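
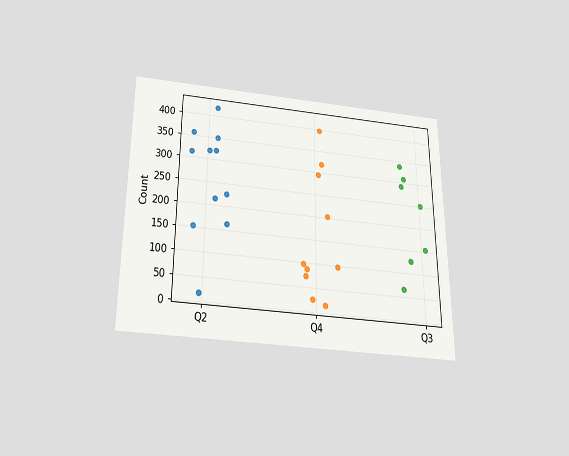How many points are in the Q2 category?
The chart is viewed slightly from below. Counting the markers in the Q2 column gives 11.

11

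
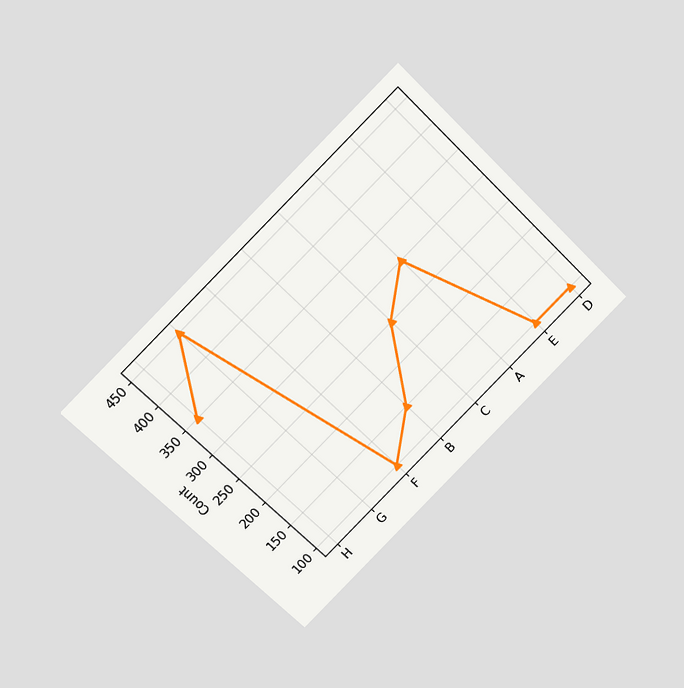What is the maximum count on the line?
450

The chart is tilted about 45° counter-clockwise and viewed at a slight angle. The highest point is at G, and reading across to the y-axis gives 450.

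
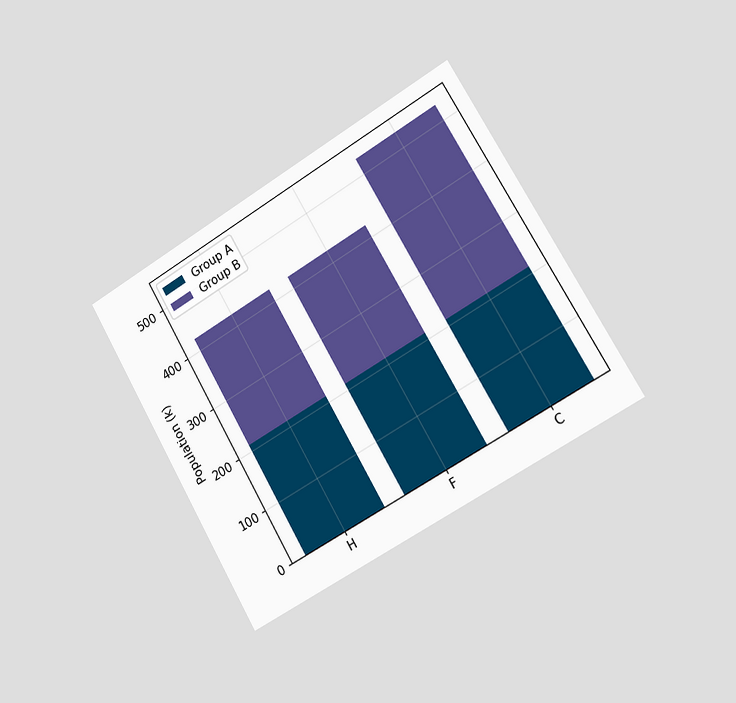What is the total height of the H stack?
The chart is tilted about 30° counter-clockwise and viewed slightly from the right. The H stack's top reaches 424k on the y-axis.

424k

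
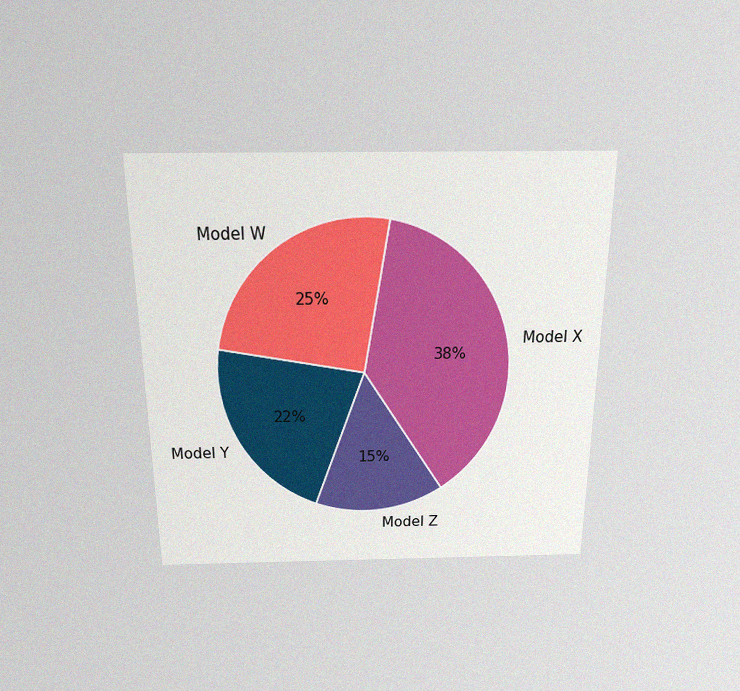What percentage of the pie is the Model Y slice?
The chart is viewed slightly from above, with some photo noise. The Model Y slice takes up 22% of the pie.

22%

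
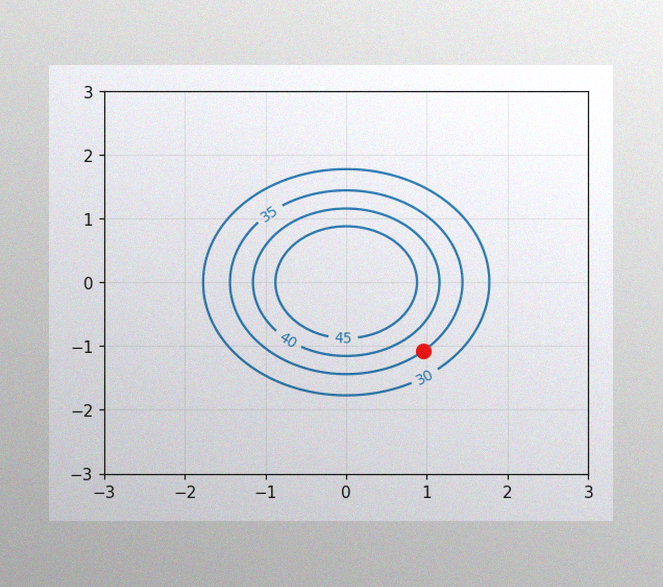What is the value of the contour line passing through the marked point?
The image has some photo noise and uneven lighting. The marked point sits on the contour labelled 35.

35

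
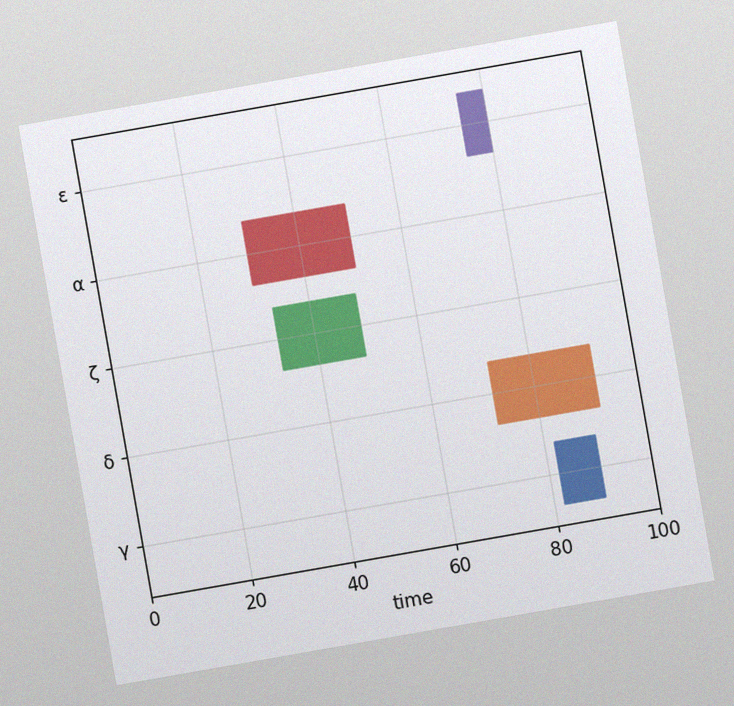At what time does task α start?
The chart is tilted about 10° counter-clockwise, with some photo noise. The α bar begins at t=30.

30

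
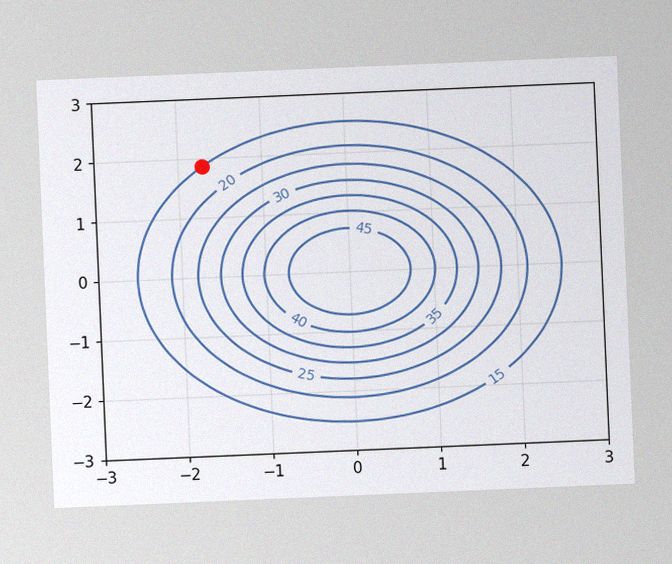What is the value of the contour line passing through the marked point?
15

The chart is tilted about 2° counter-clockwise, with some photo noise. The marked point sits on the contour labelled 15.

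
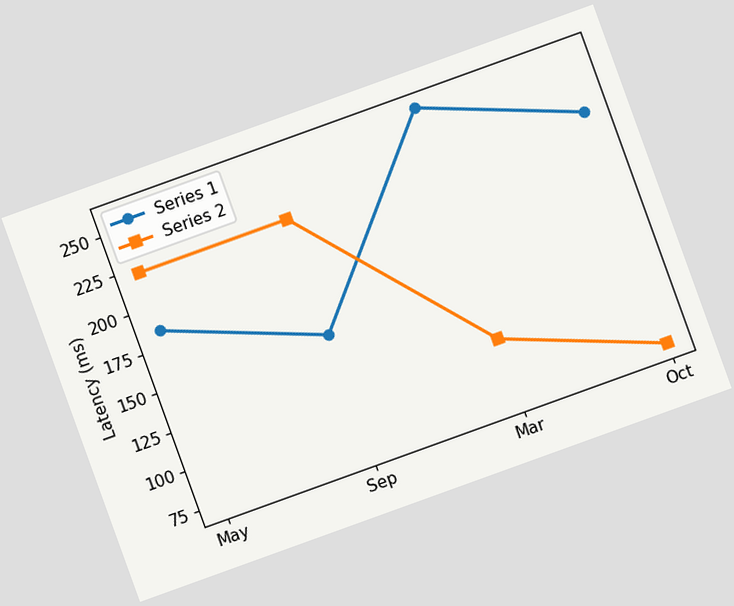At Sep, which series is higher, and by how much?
Series 2, by 74ms

The chart is tilted about 20° counter-clockwise. At Sep, Series 2 sits above the other line by 74ms.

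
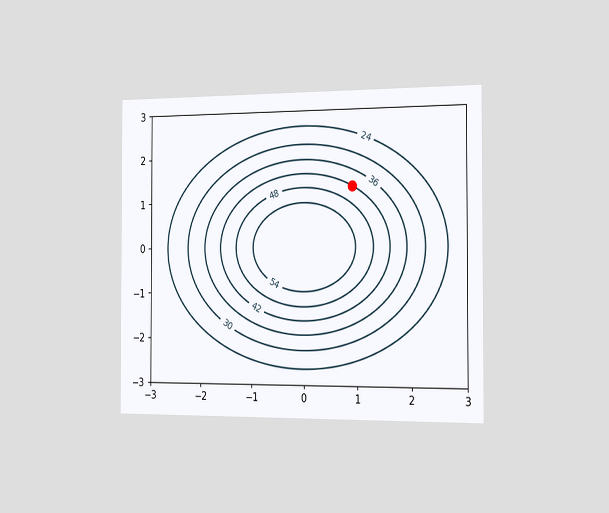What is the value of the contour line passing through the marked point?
The chart is viewed slightly from the right. The marked point sits on the contour labelled 42.

42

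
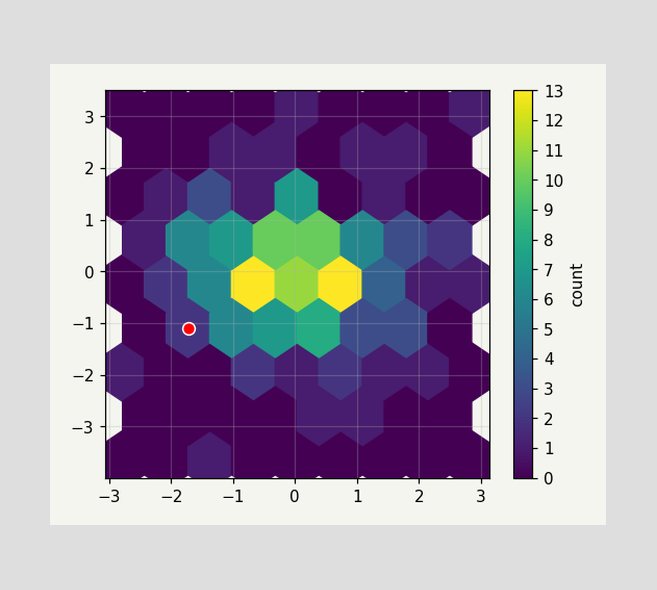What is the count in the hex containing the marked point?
2

The marked hex reads 2 on the colorbar.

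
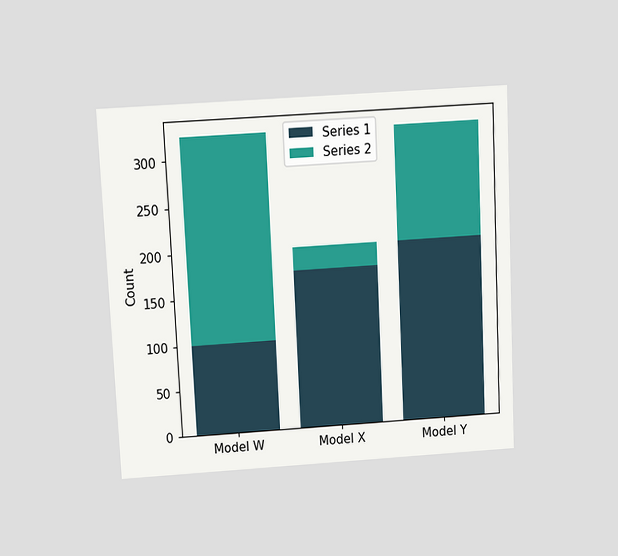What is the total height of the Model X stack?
The chart is tilted about 3° counter-clockwise and viewed slightly from above. The Model X stack's top reaches 200 on the y-axis.

200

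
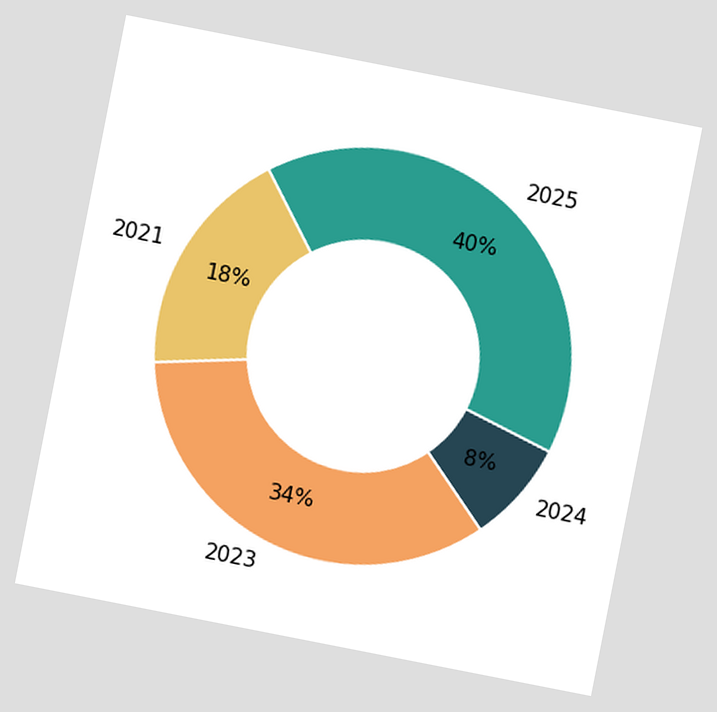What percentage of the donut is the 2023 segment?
34%

The chart is tilted about 11° clockwise. The 2023 segment takes up 34% of the ring.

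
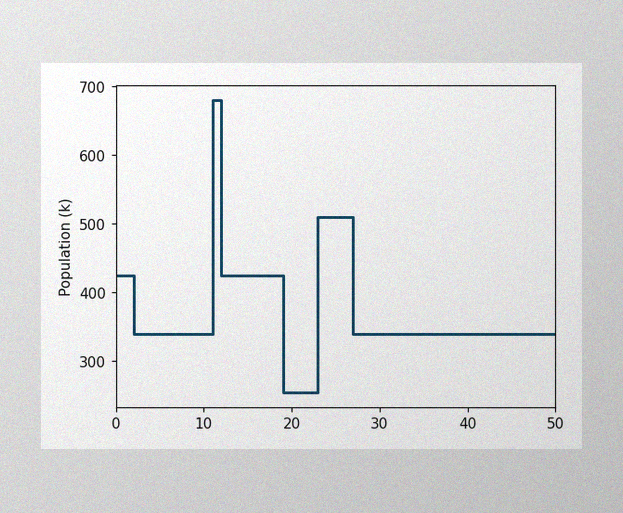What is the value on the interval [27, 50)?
The image has some photo noise and uneven lighting. On [27, 50) the step sits at 340k.

340k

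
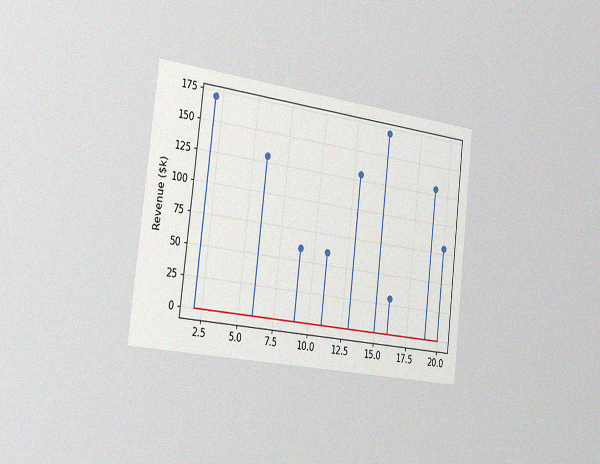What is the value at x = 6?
$130k

The chart is tilted about 7° clockwise and viewed slightly from the left, with some photo noise. The stem at x=6 reaches $130k.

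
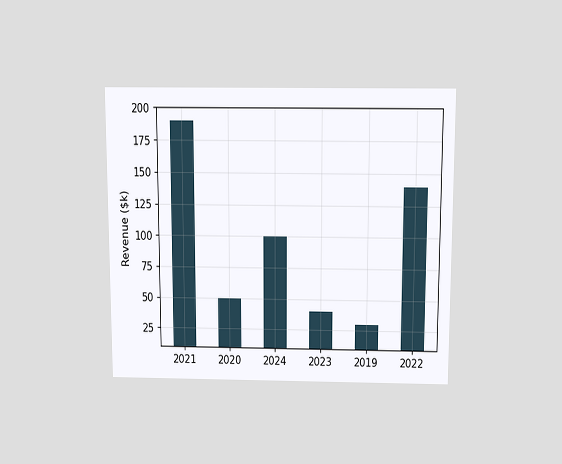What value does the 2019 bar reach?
The chart is viewed slightly from above. Reading along the chart's y-axis, the 2019 bar reaches $30k.

$30k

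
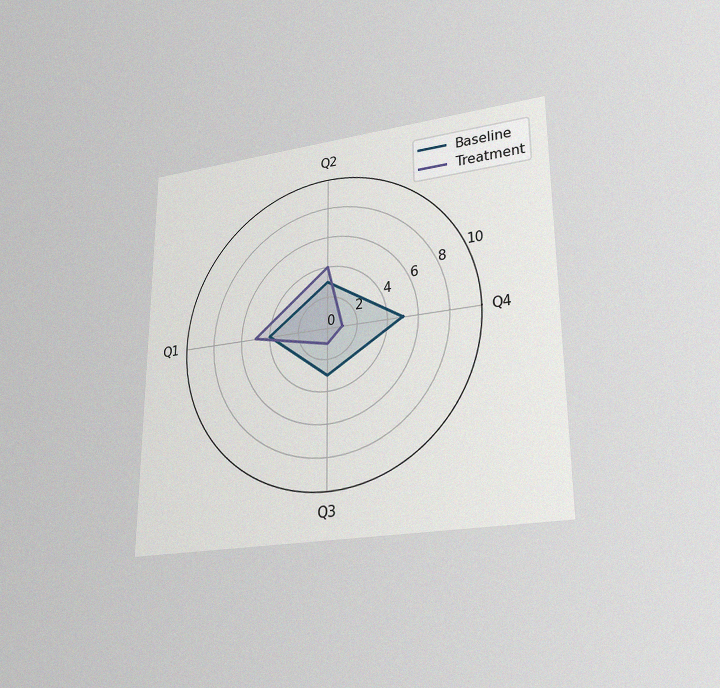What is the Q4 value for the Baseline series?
The chart is viewed at a slight angle, with some photo noise. On the Q4 axis, Baseline reaches 5.

5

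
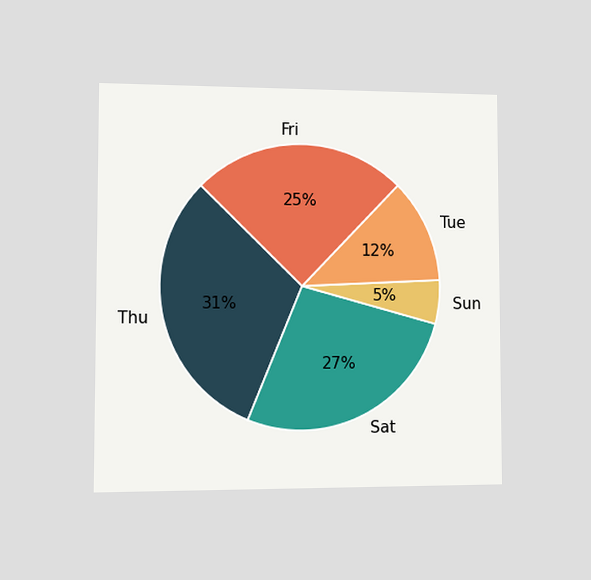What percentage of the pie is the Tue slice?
The chart is viewed at a slight angle. The Tue slice takes up 12% of the pie.

12%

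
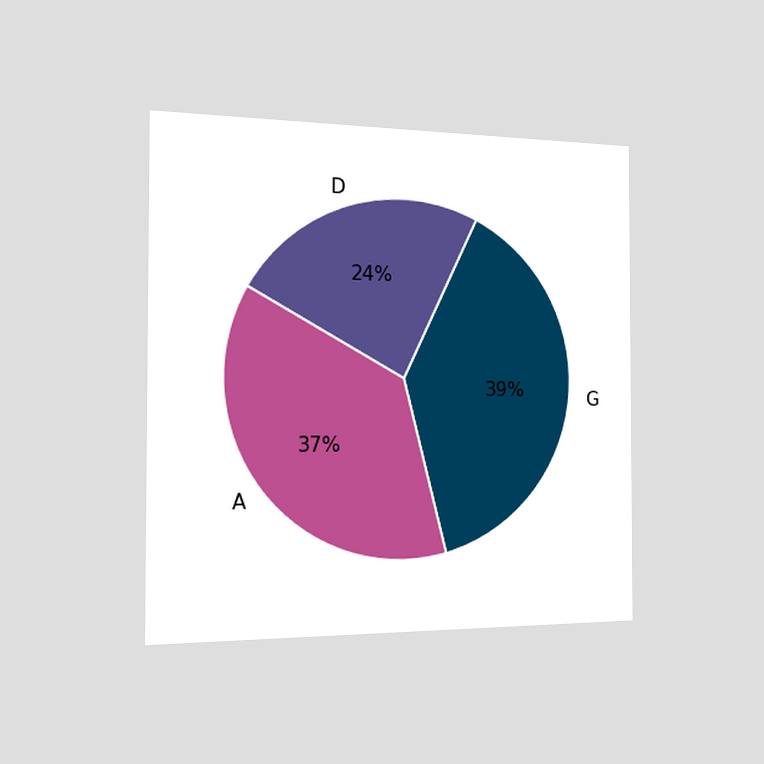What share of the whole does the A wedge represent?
37%

The chart is viewed slightly from the left. The A slice takes up 37% of the pie.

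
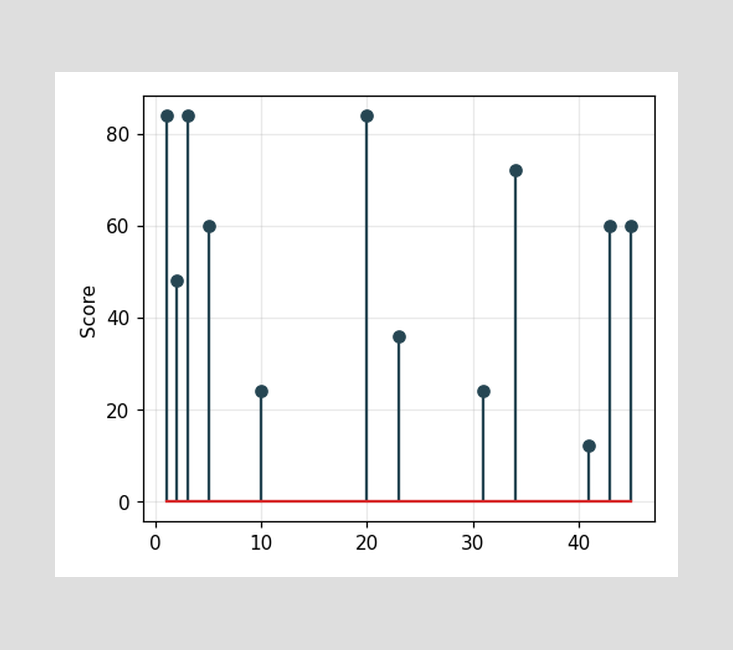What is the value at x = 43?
The stem at x=43 reaches 60.

60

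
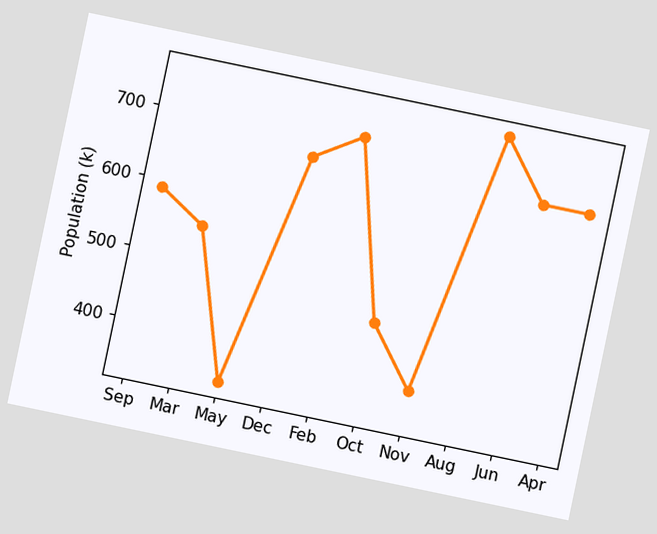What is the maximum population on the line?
756k

The chart is tilted about 12° clockwise. The highest point is at Aug, and reading across to the y-axis gives 756k.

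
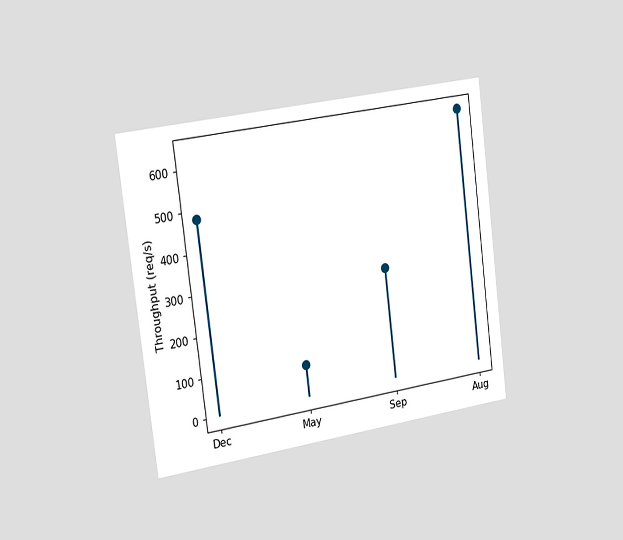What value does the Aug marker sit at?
640req/s

The chart is tilted about 7° counter-clockwise and viewed slightly from the left. The Aug marker sits at 640req/s.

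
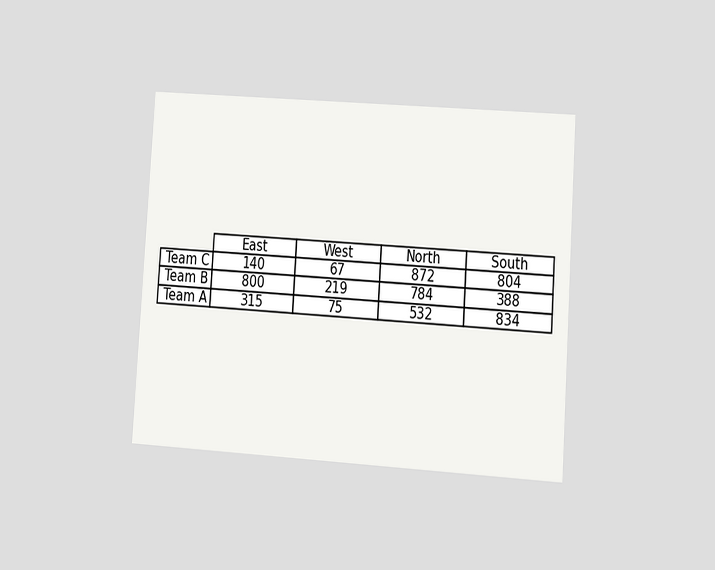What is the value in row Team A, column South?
834

The chart is tilted about 4° clockwise and viewed at a slight angle. The (Team A, South) cell reads 834.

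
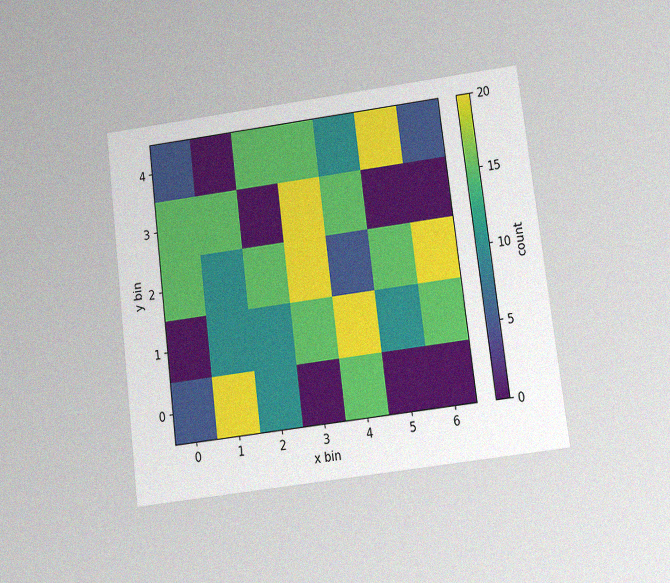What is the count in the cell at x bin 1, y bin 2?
The chart is tilted about 7° counter-clockwise and viewed at a slight angle, with some photo noise. Matching the cell (1, 2) against the colorbar gives 10.

10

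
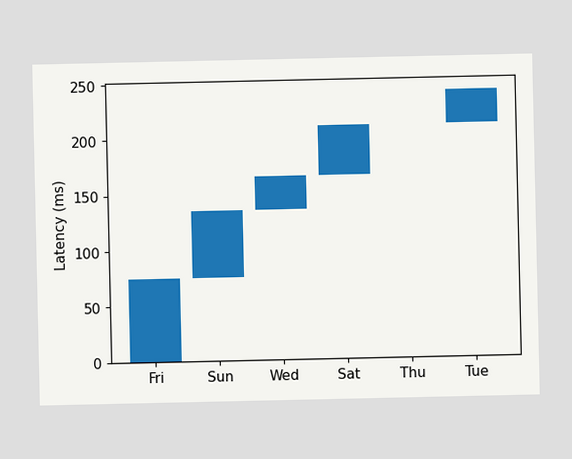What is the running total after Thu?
210ms

After Thu the running total reaches 210ms.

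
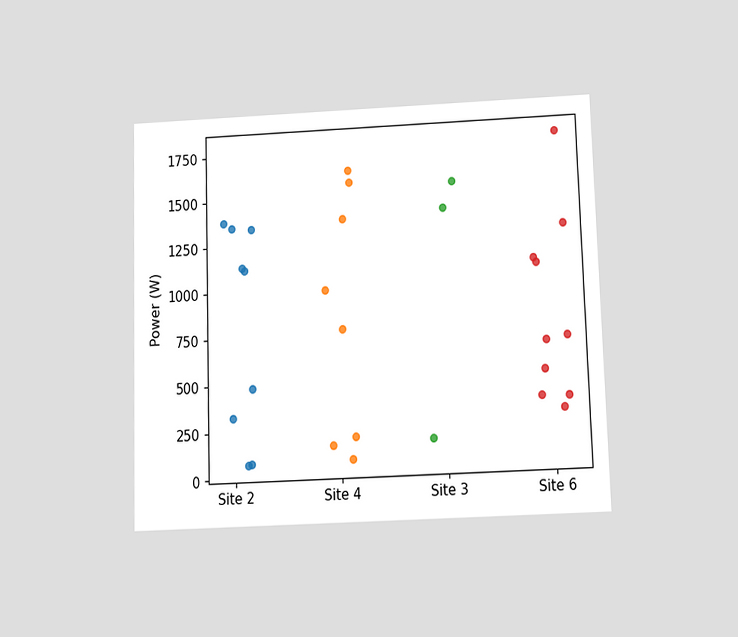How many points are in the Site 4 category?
The chart is viewed slightly from below. Counting the markers in the Site 4 column gives 8.

8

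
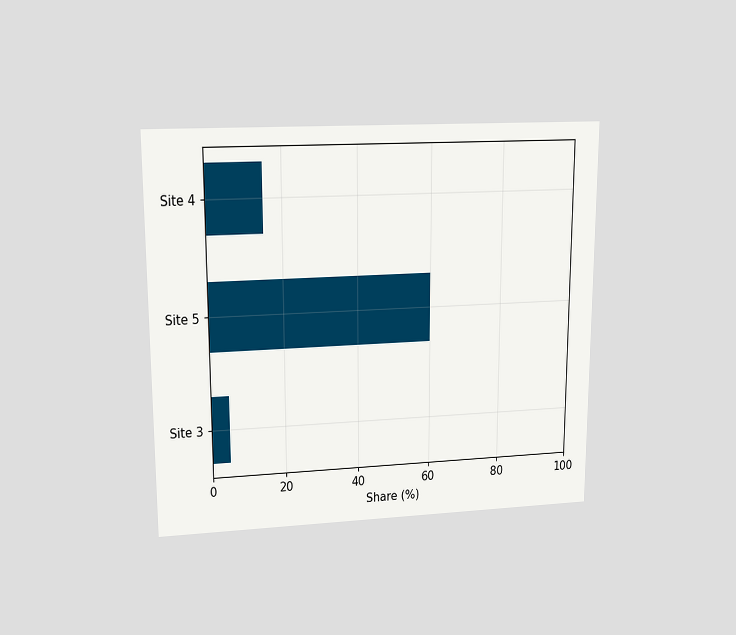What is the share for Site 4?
The chart is viewed at a slight angle. Reading along the chart's x-axis, the Site 4 bar reaches 15%.

15%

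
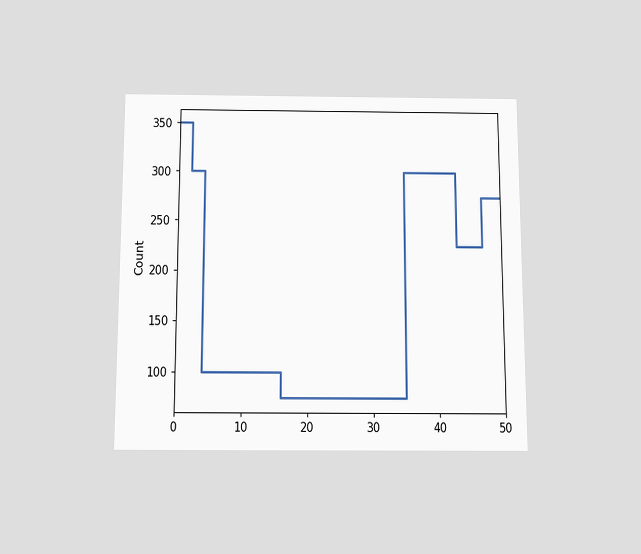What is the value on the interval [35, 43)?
The chart is viewed slightly from below. On [35, 43) the step sits at 300.

300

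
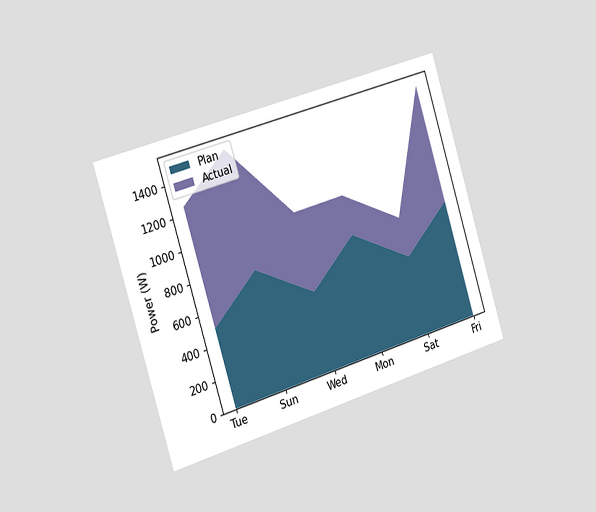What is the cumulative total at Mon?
The chart is tilted about 17° counter-clockwise and viewed slightly from the left. The stacked total at Mon reaches 1000W.

1000W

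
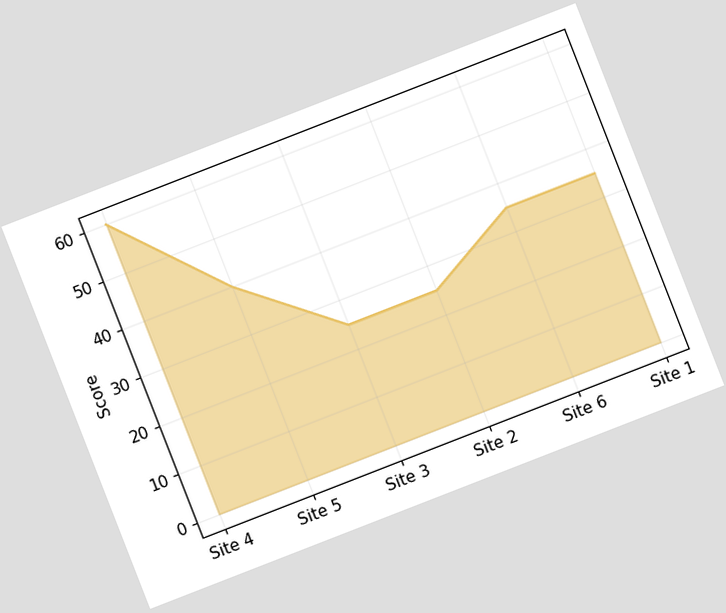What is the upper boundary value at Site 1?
The chart is tilted about 21° counter-clockwise. At Site 1 the upper boundary is at 35.

35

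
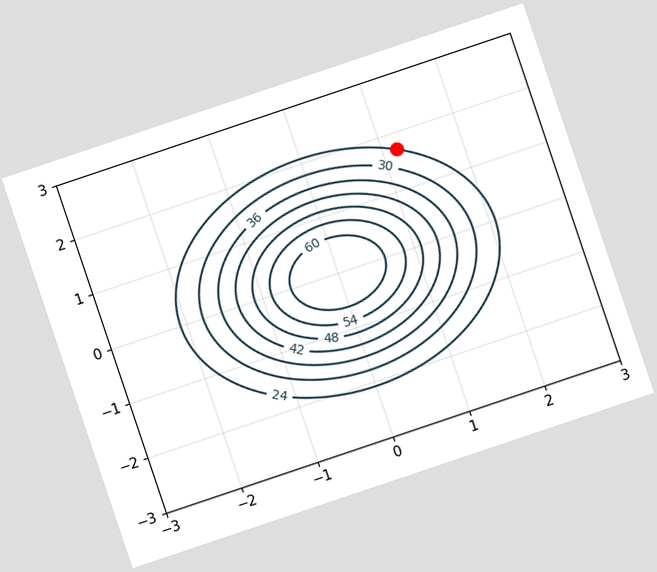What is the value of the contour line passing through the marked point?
The chart is tilted about 19° counter-clockwise. The marked point sits on the contour labelled 24.

24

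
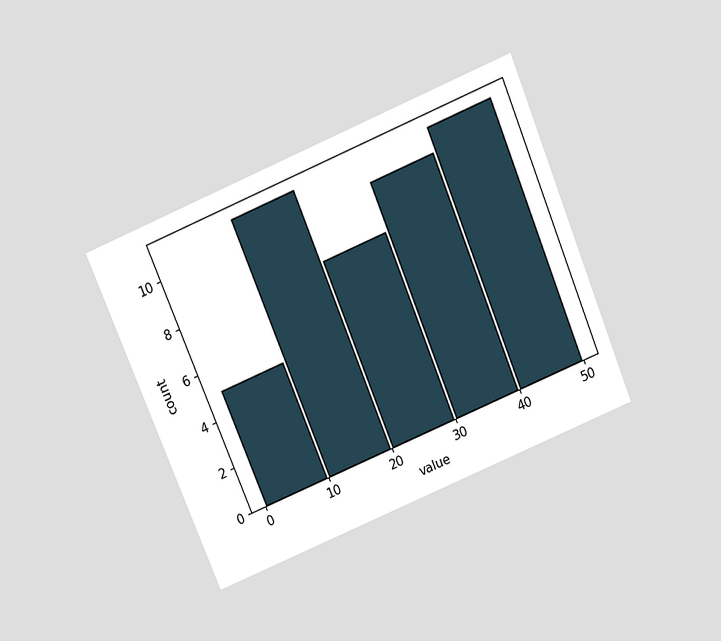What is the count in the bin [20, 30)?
The chart is tilted about 23° counter-clockwise and viewed slightly from above. The [20, 30) bin has height 8.

8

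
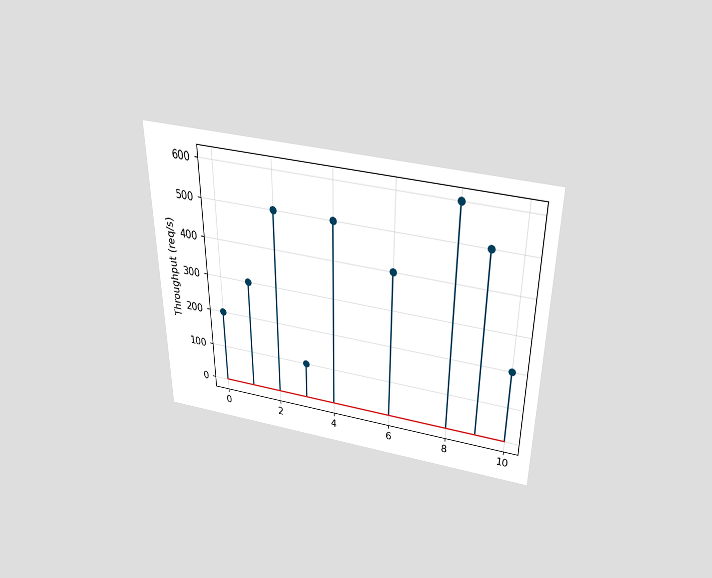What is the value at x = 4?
The chart is viewed slightly from above. The stem at x=4 reaches 500req/s.

500req/s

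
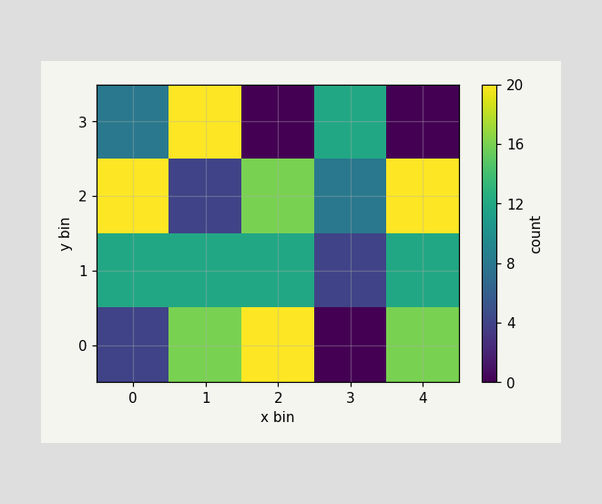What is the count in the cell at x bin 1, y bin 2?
Matching the cell (1, 2) against the colorbar gives 4.

4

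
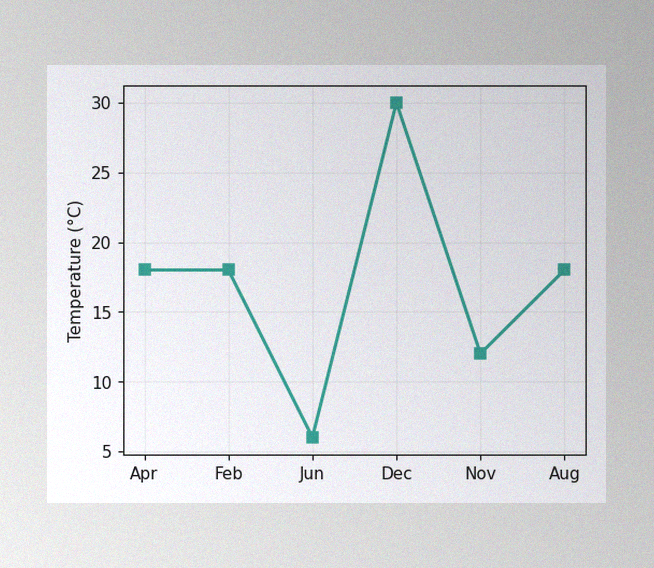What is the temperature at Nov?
12°C

The image has some photo noise and uneven lighting. At Nov, the line is at 12°C.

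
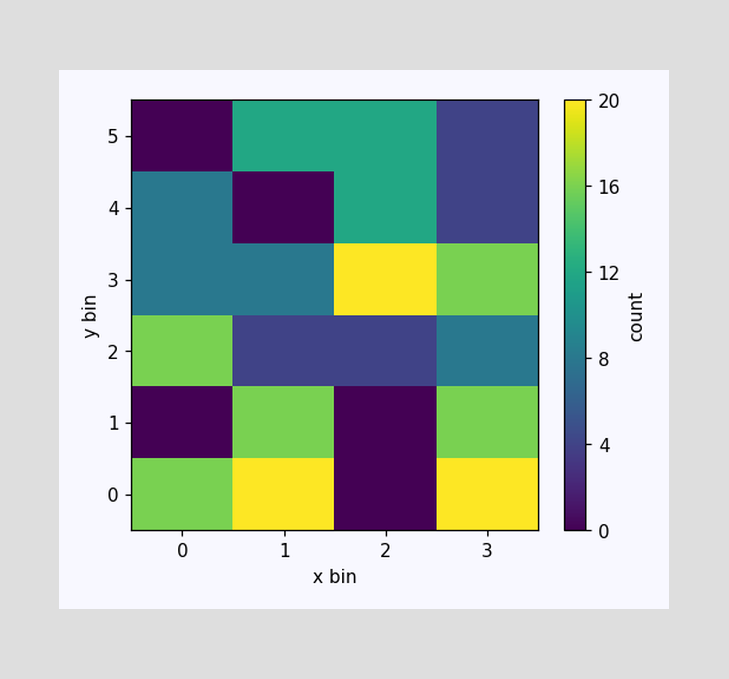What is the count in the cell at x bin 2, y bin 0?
Matching the cell (2, 0) against the colorbar gives 0.

0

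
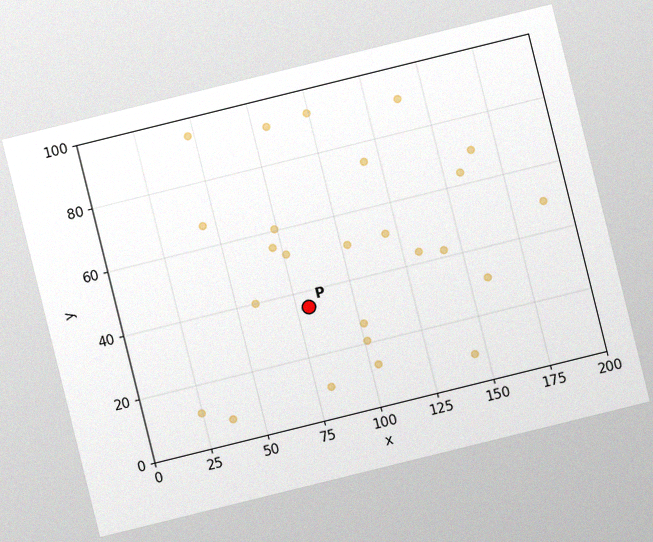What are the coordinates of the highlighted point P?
The chart is tilted about 14° counter-clockwise, with some photo noise. Following the gridlines from P to each axis, P sits at (80, 35).

(80, 35)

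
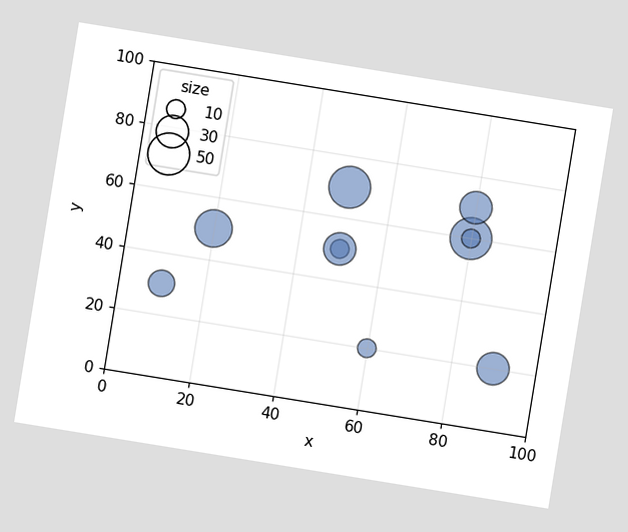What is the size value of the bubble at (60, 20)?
The chart is tilted about 9° clockwise. Matching the bubble at (60, 20) against the size legend gives 10.

10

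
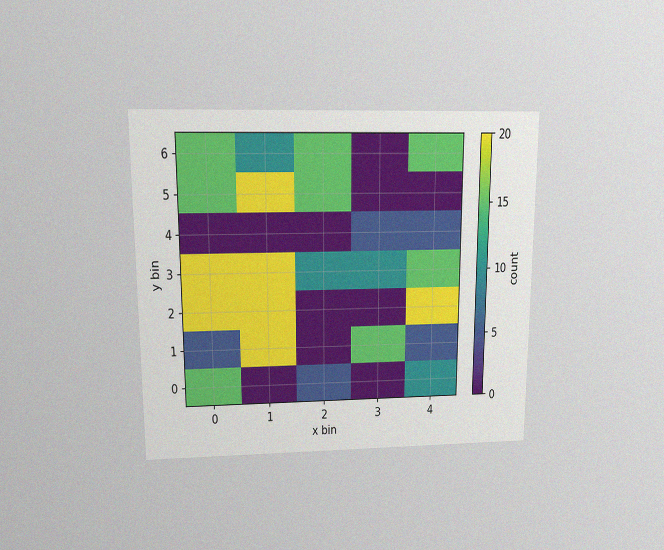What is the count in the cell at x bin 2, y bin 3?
10

The chart is viewed slightly from above, with some photo noise. Matching the cell (2, 3) against the colorbar gives 10.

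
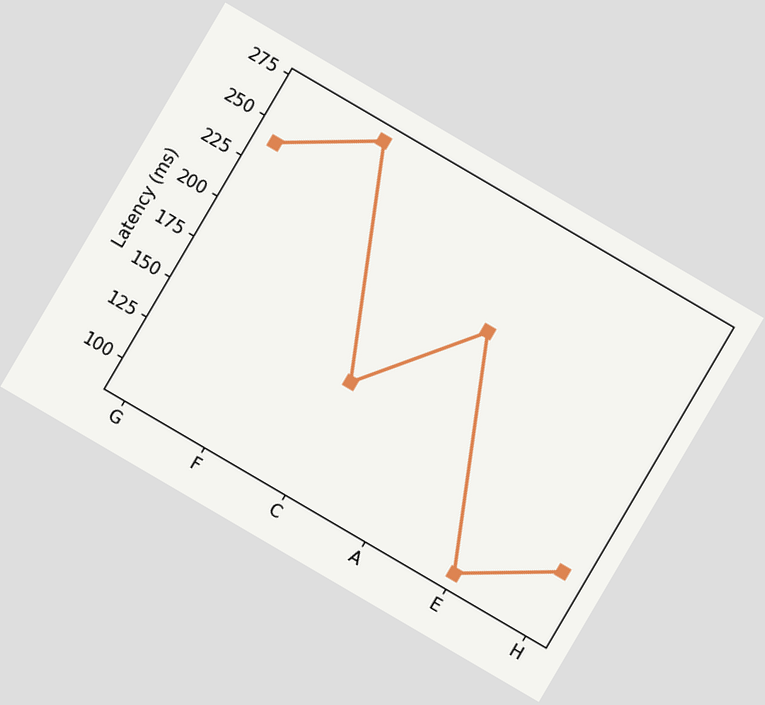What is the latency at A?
The chart is tilted about 30° clockwise. At A, the line is at 210ms.

210ms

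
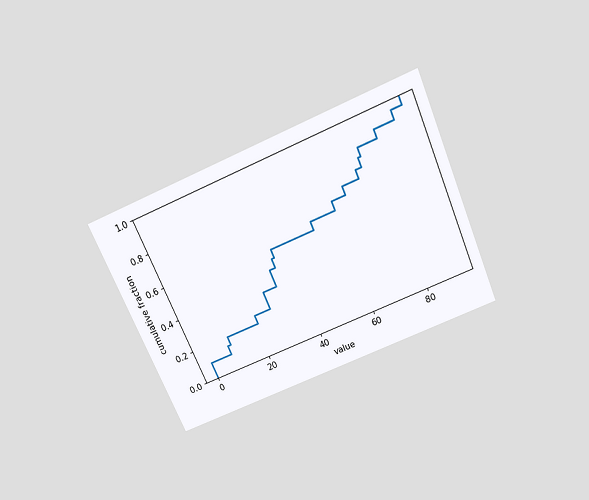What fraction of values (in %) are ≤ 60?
65%

The chart is tilted about 23° counter-clockwise and viewed slightly from above. At x=60 the ECDF step is at 65%.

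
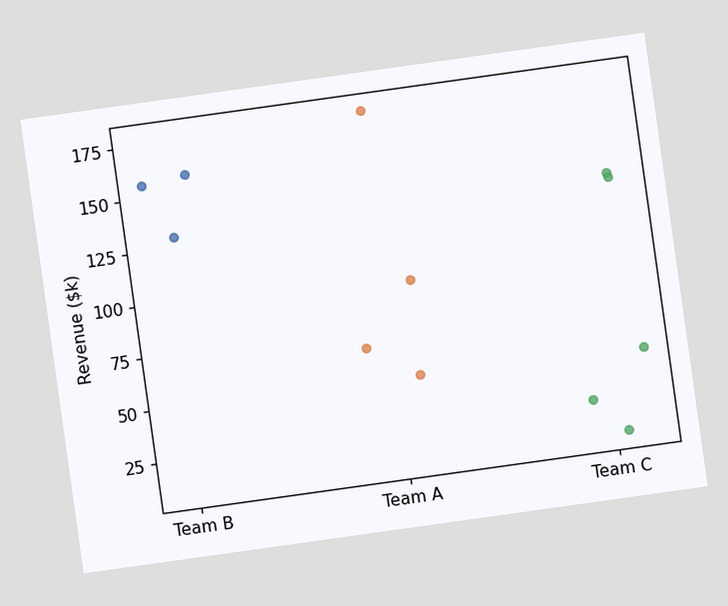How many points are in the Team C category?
The chart is tilted about 8° counter-clockwise. Counting the markers in the Team C column gives 5.

5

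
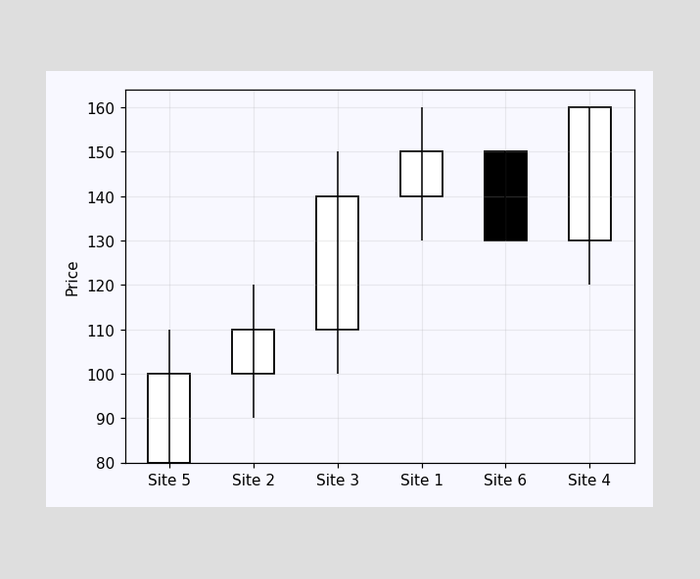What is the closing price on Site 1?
150

The Site 1 candle closes at 150.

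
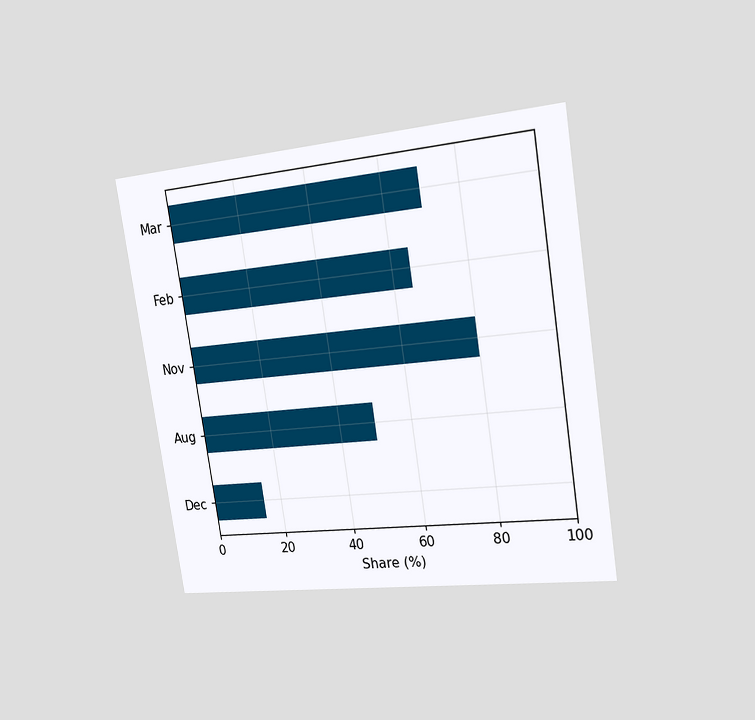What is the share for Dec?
15%

The chart is tilted about 9° counter-clockwise and viewed slightly from the right. Reading along the chart's x-axis, the Dec bar reaches 15%.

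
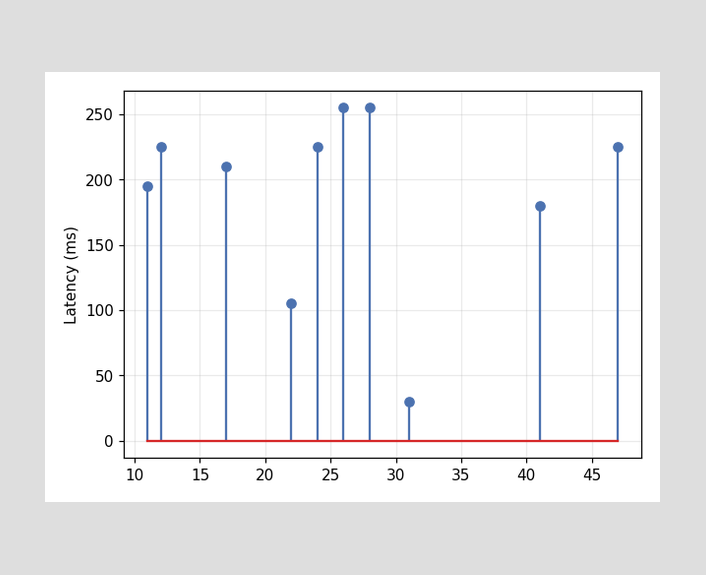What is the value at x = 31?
30ms

The stem at x=31 reaches 30ms.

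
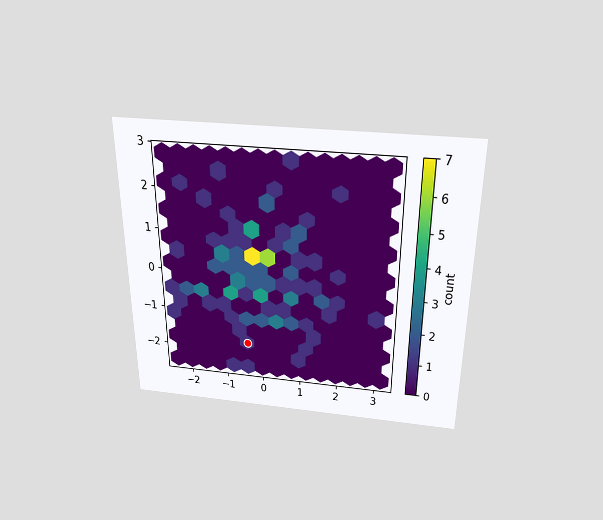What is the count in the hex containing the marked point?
1

The chart is viewed slightly from above. The marked hex reads 1 on the colorbar.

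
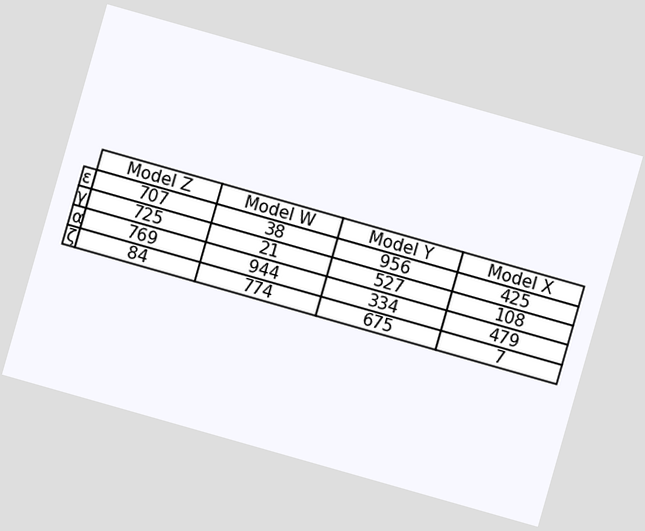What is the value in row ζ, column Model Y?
The chart is tilted about 16° clockwise. The (ζ, Model Y) cell reads 675.

675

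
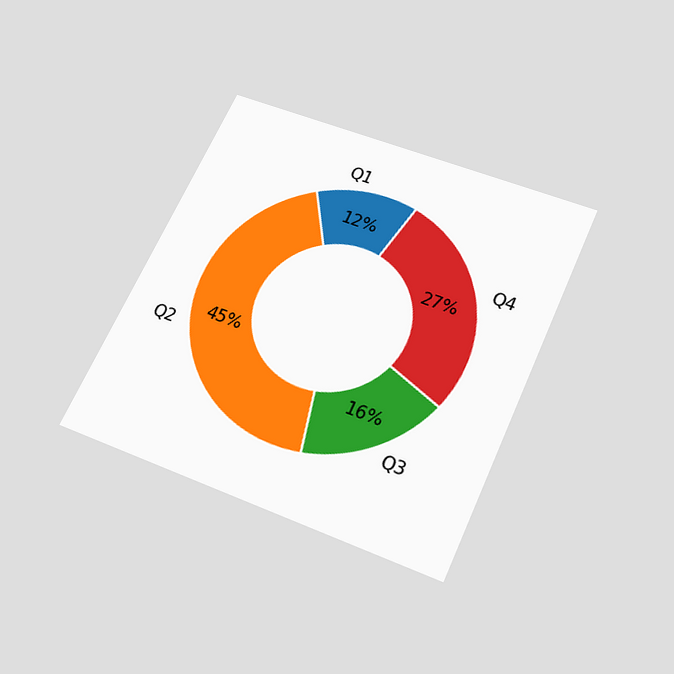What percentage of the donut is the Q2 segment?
45%

The chart is tilted about 24° clockwise and viewed slightly from below. The Q2 segment takes up 45% of the ring.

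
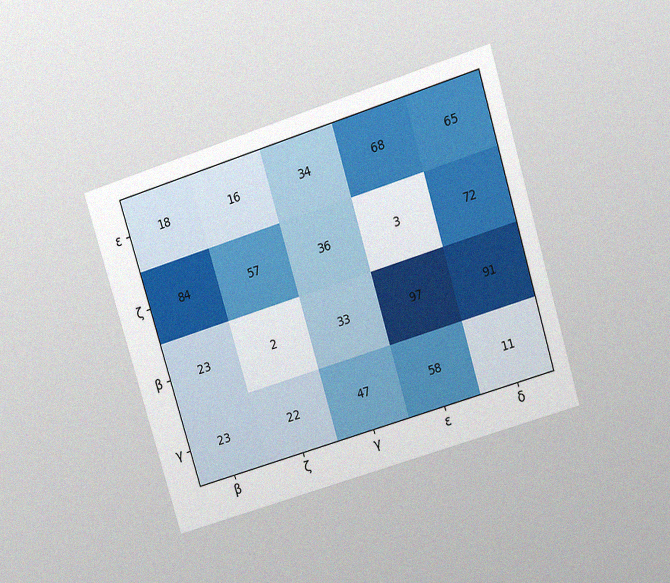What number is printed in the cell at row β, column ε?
The chart is tilted about 17° counter-clockwise and viewed at a slight angle, with some photo noise. The (β, ε) cell reads 97.

97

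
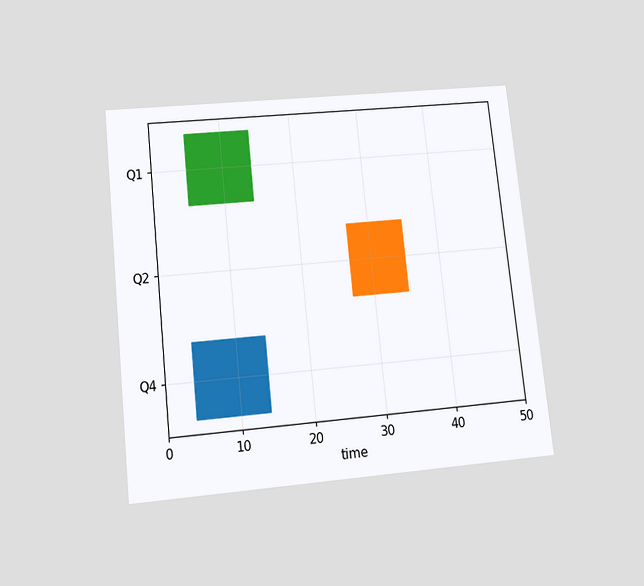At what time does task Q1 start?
5

The chart is tilted about 6° counter-clockwise and viewed slightly from below. The Q1 bar begins at t=5.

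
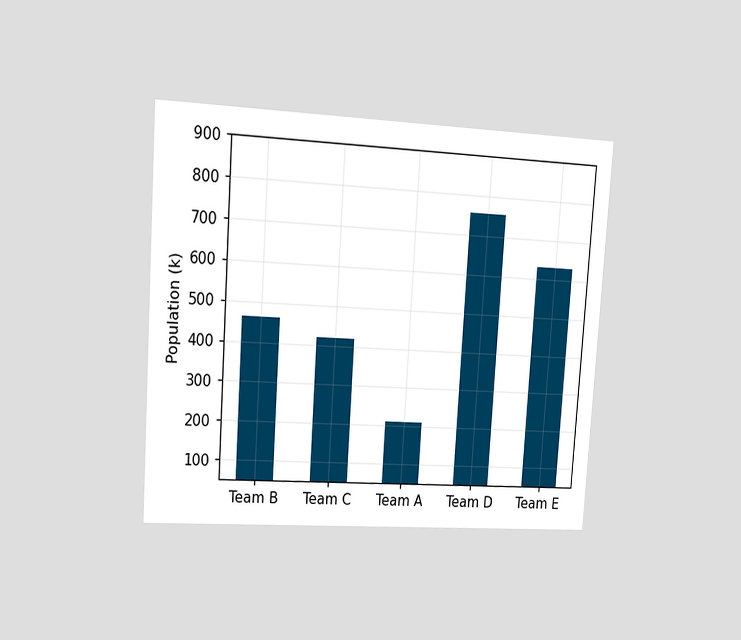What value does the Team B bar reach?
462k

The chart is tilted about 4° clockwise and viewed at a slight angle. Reading along the chart's y-axis, the Team B bar reaches 462k.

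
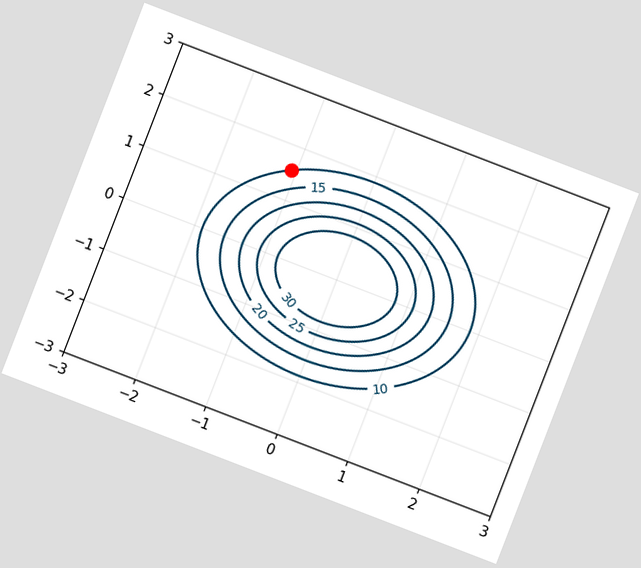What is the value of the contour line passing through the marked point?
10

The chart is tilted about 21° clockwise. The marked point sits on the contour labelled 10.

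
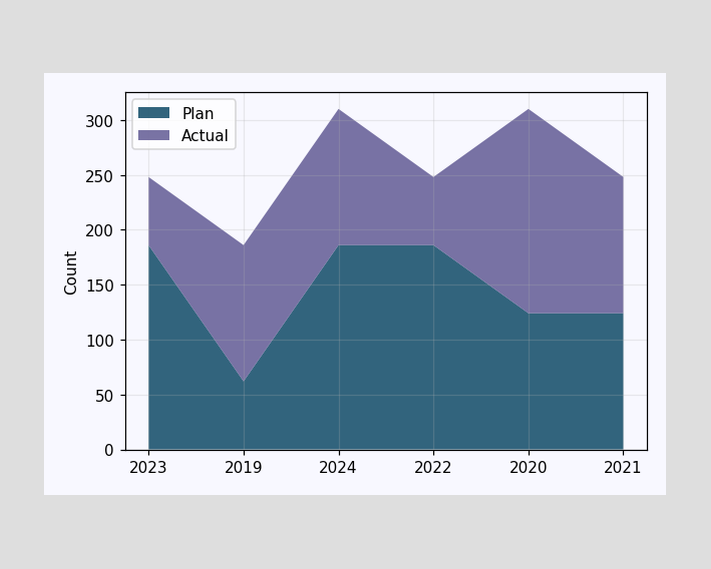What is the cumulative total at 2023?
248

The stacked total at 2023 reaches 248.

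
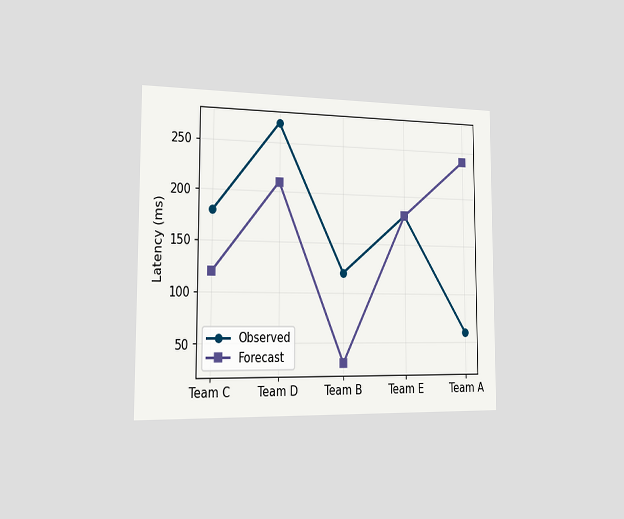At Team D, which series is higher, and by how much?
Observed, by 60ms

The chart is viewed slightly from the left. At Team D, Observed sits above the other line by 60ms.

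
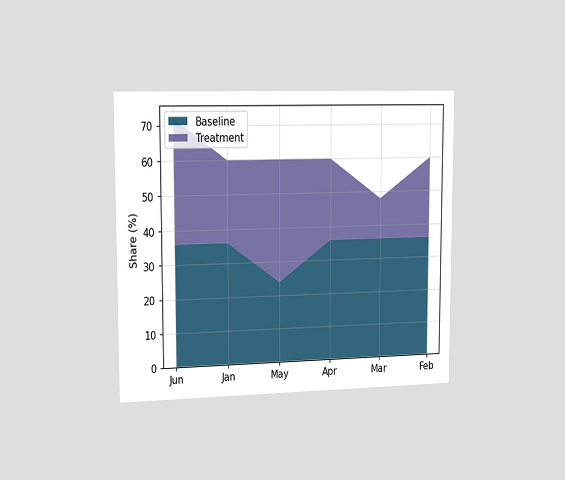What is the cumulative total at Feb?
The chart is viewed slightly from the left. The stacked total at Feb reaches 60%.

60%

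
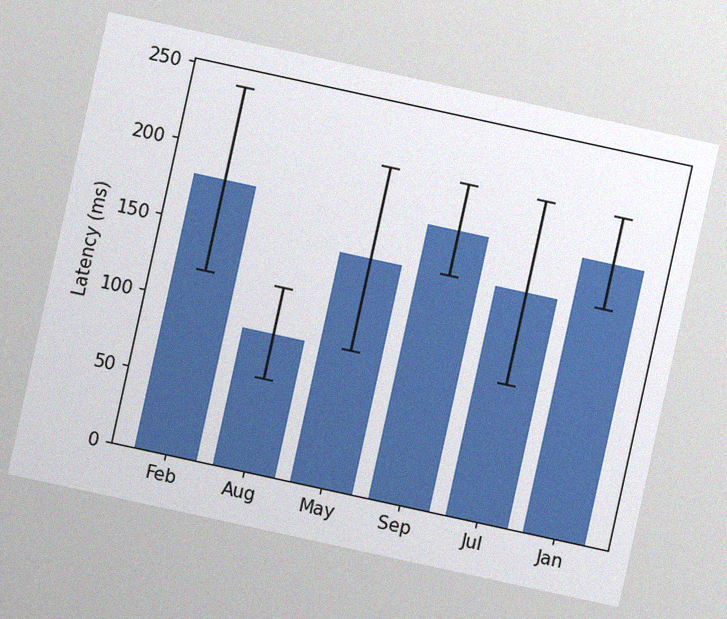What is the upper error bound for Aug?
The chart is tilted about 12° clockwise, with some photo noise. The Aug bar's upper whisker reaches 120ms.

120ms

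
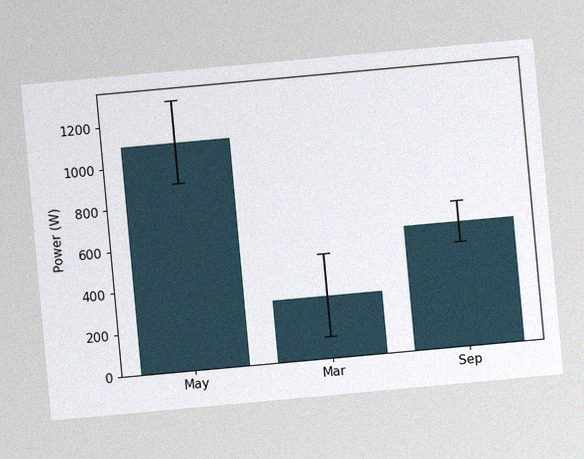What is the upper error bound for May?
The chart is tilted about 5° counter-clockwise, with some photo noise. The May bar's upper whisker reaches 1300W.

1300W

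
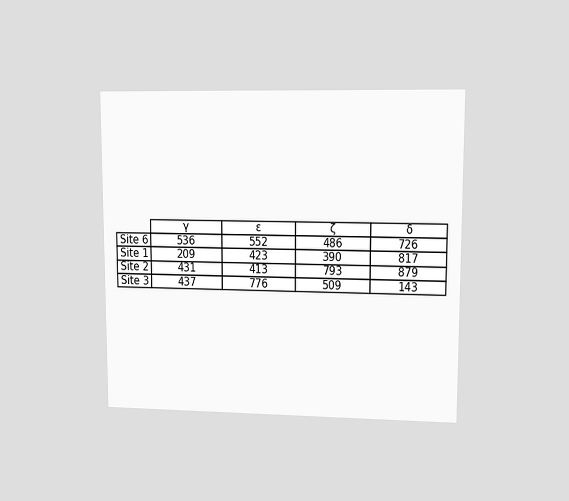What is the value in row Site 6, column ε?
552

The chart is viewed at a slight angle. The (Site 6, ε) cell reads 552.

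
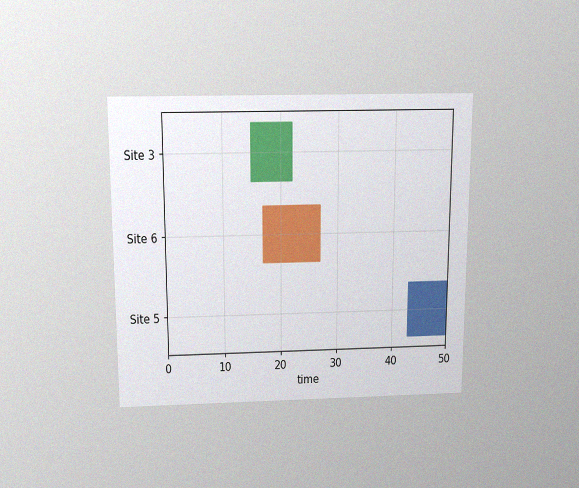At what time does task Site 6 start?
The chart is viewed slightly from above, with some photo noise. The Site 6 bar begins at t=17.

17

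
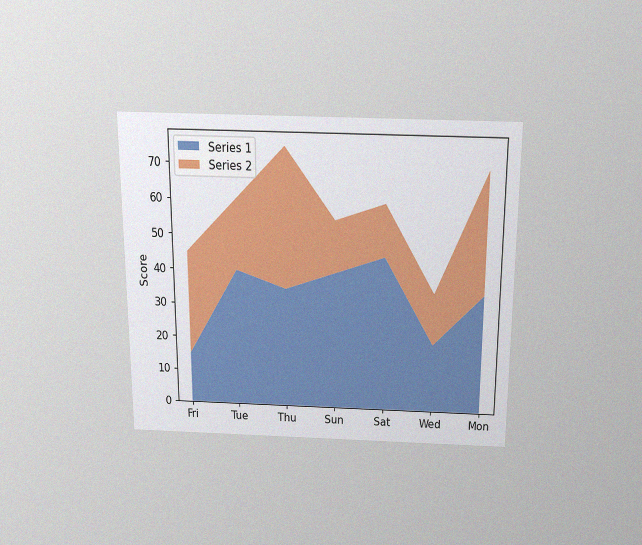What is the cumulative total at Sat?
The chart is viewed slightly from above, with some photo noise. The stacked total at Sat reaches 60.

60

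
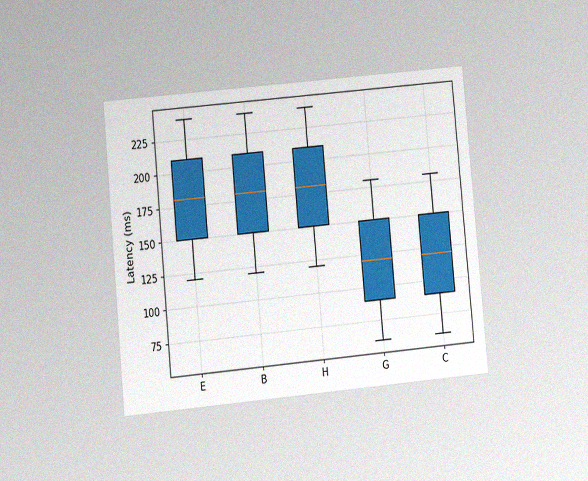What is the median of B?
The chart is tilted about 5° counter-clockwise and viewed at a slight angle, with some photo noise. The median line in the B box sits at 180ms.

180ms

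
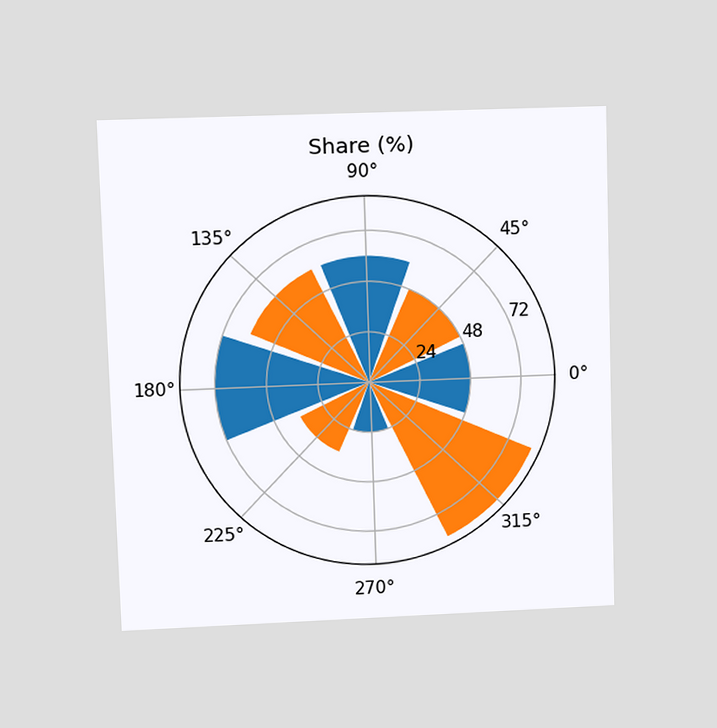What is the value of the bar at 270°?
24%

The chart is viewed at a slight angle. The bar at 270° reaches 24% on the radial axis.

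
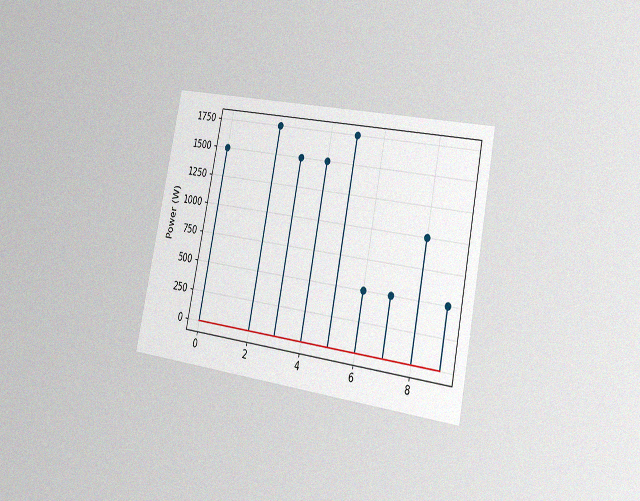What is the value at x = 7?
The chart is tilted about 11° clockwise and viewed slightly from the right, with some photo noise. The stem at x=7 reaches 500W.

500W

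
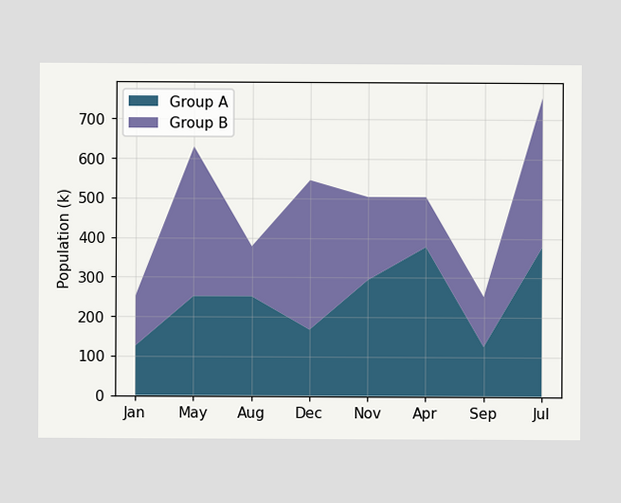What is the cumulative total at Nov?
The stacked total at Nov reaches 504k.

504k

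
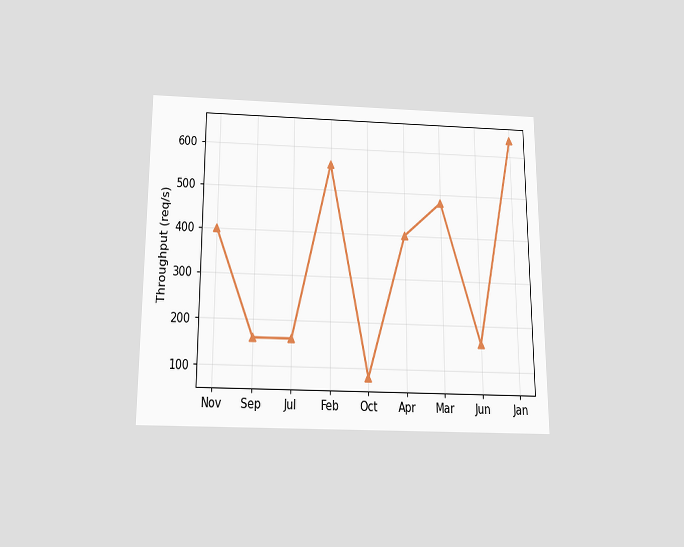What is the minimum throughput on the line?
80req/s

The chart is viewed slightly from below. The lowest point is at Oct, and reading across to the y-axis gives 80req/s.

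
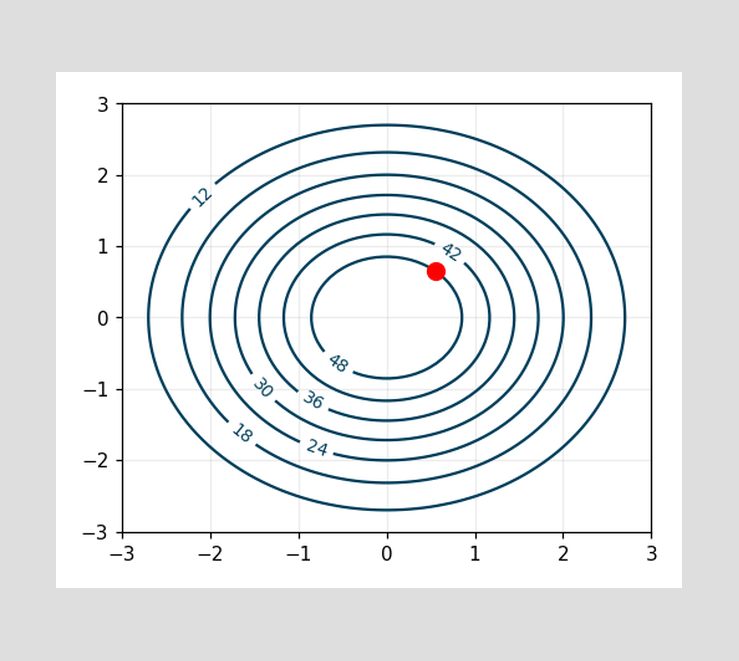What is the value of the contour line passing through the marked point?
The marked point sits on the contour labelled 48.

48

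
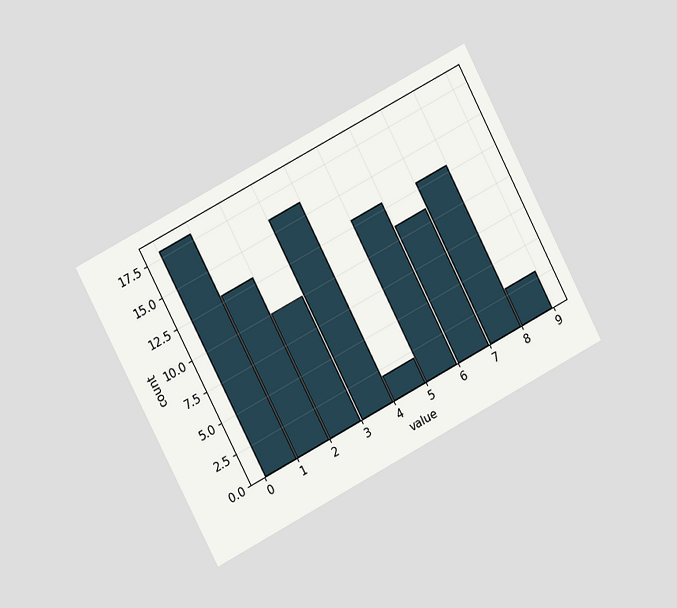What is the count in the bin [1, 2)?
13

The chart is tilted about 28° counter-clockwise and viewed slightly from the left. The [1, 2) bin has height 13.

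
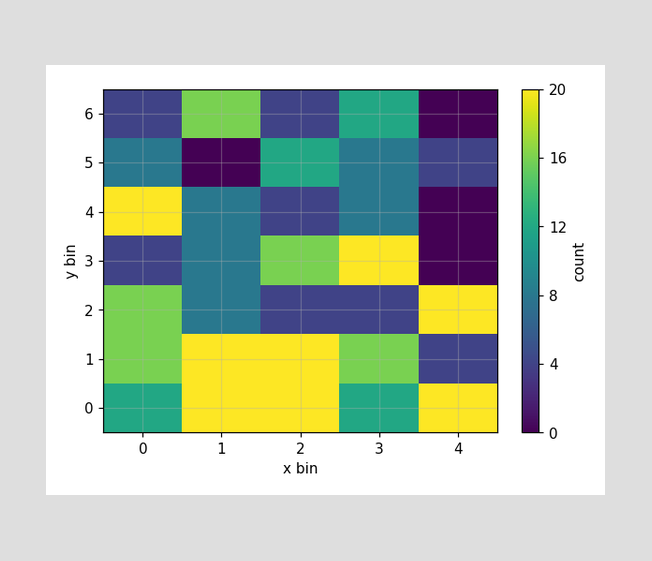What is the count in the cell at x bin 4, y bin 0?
20

Matching the cell (4, 0) against the colorbar gives 20.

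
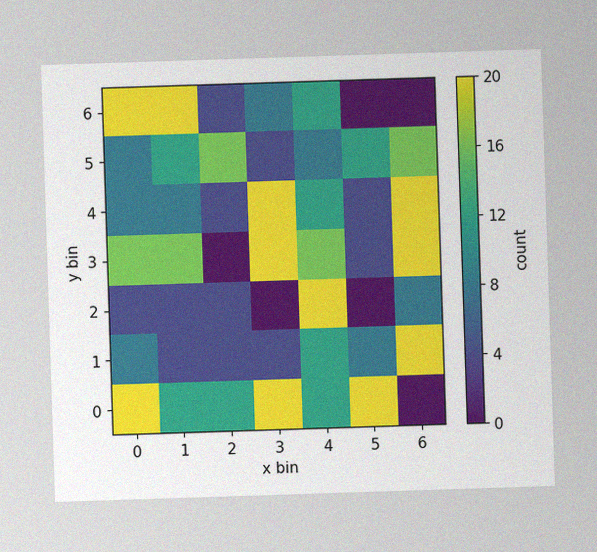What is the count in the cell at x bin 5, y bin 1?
The image has some photo noise and uneven lighting. Matching the cell (5, 1) against the colorbar gives 8.

8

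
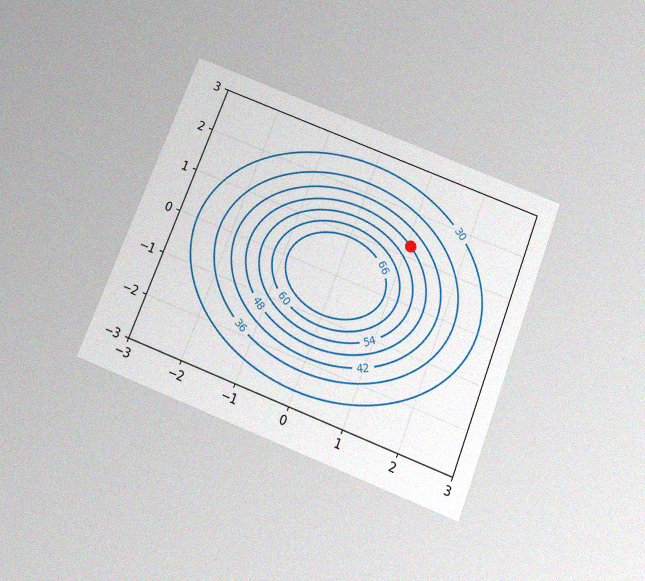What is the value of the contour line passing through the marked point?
48

The chart is tilted about 21° clockwise and viewed slightly from below, with some photo noise. The marked point sits on the contour labelled 48.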